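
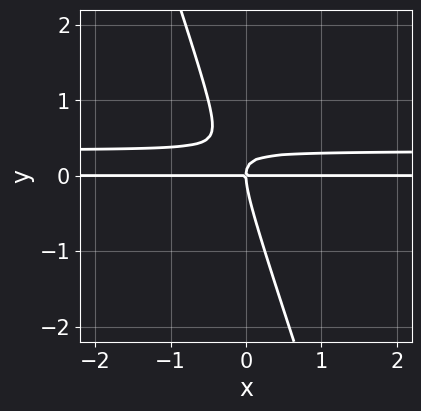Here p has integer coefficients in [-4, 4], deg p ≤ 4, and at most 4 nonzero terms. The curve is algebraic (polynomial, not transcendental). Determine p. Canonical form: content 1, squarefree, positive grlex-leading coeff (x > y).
(a) The degree is 3 — the shape is more complex than any degree-2 curve.
(b) Reading off the gridlines: it meets the y-axis at y = 0 (among the integer gridlines); every point of the x-axis in the box is on the curve.
(c) Putting this together gives p.

3*x*y^2 + y^3 - x*y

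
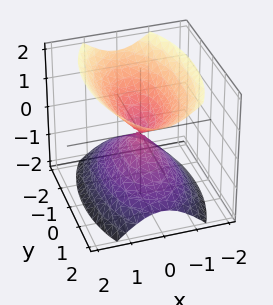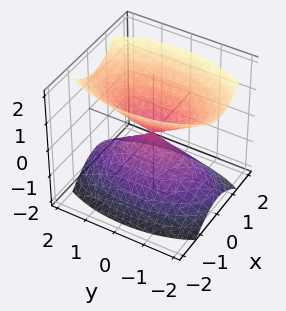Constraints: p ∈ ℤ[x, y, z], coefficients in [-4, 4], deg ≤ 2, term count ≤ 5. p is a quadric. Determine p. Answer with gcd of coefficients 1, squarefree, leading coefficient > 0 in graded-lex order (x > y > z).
3*x^2 + y^2 - 2*z^2

I count 2 distinct pieces. Treating them together as one polynomial.
The degree is 2 — a double cone through the origin; a quadric.
Symmetries: it's symmetric under z → −z, forcing even powers of z; mirror symmetry y ↦ −y ⇒ only even powers of y; it's symmetric under x → −x, forcing even powers of x.
Reading off the gridlines: one x-axis crossing is at x = 0; it meets the z-axis at z = 0 (among the integer gridlines); it meets the y-axis at y = 0 (among the integer gridlines).
Putting this together gives p.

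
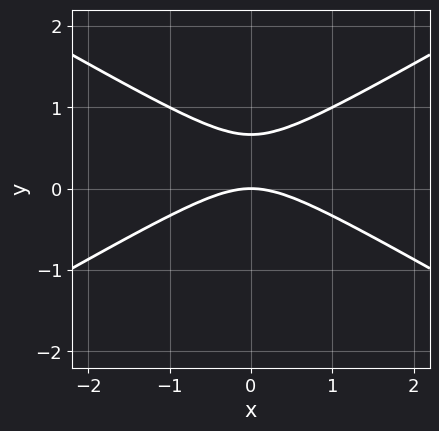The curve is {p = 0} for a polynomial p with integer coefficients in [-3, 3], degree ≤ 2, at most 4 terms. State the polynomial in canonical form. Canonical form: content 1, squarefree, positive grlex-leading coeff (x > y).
x^2 - 3*y^2 + 2*y

(a) The degree is 2 — no degree-1 curve has this shape.
(b) Symmetries: mirror symmetry x ↦ −x ⇒ only even powers of x.
(c) Checking where it meets the axes: it meets the x-axis at x = 0 (among the integer gridlines); one y-axis crossing is at y = 0.
(d) Matching integer coefficients to the picture gives p.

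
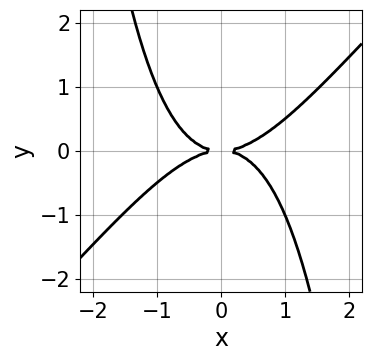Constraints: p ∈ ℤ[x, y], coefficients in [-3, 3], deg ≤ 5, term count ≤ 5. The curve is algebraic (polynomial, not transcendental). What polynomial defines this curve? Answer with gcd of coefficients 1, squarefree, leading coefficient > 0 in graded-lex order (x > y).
x^4 - x^3*y - 2*y^2

1. deg p = 4. The shape is more complex than any degree-3 curve.
2. From the axis intercepts and sections: it crosses the y-axis at the gridline y = 0; it meets the x-axis at x = 0 (among the integer gridlines).
3. The integer polynomial consistent with all of this is the stated p.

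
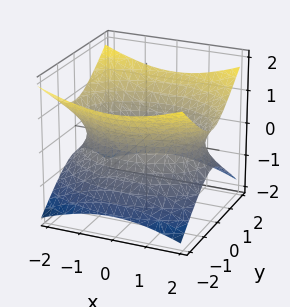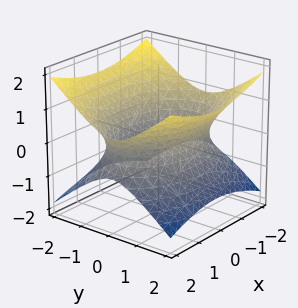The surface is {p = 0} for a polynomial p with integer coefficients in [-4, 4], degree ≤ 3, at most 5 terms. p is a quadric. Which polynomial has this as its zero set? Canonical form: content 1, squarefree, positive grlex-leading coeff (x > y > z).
x^2 + 2*y^2 - 3*z^2 - 3

1. The degree is 2 — an hourglass — one-sheet hyperboloid; a quadric.
2. Symmetries: the y ↦ −y reflection is a symmetry, so y appears only in even powers; the x ↦ −x reflection is a symmetry, so x appears only in even powers; the z ↦ −z reflection is a symmetry, so z appears only in even powers.
3. Against the integer gridlines: it misses every integer gridline on the z-axis.
4. Assembling these constraints gives the stated polynomial.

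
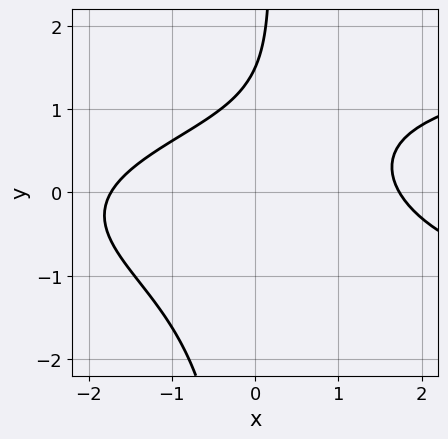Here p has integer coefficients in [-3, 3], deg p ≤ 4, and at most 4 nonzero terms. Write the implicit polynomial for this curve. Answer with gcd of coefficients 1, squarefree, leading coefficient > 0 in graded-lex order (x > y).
deg p = 3. A generic line meets the curve in up to 3 points.
Putting this together gives p.

2*x*y^2 - x^2 - 2*y + 3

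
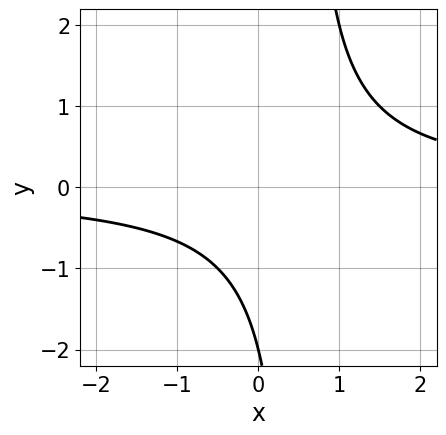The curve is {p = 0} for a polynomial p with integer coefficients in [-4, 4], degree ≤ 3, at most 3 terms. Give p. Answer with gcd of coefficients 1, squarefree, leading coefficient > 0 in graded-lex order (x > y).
(a) Degree: a generic line meets the curve in up to 2 points, so deg p = 2.
(b) Checking where it meets the axes: it crosses the y-axis at the gridline y = -2; the curve avoids every integer x-axis point in the box.
(c) These observations pin down the coefficients.

2*x*y - y - 2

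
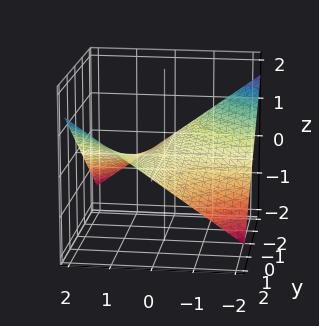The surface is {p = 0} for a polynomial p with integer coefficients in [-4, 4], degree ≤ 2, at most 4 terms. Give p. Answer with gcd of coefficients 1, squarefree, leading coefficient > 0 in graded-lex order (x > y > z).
1. The degree is 2 — a hyperbolic paraboloid; a quadric.
2. Reading off the gridlines: the visible y-axis segment lies entirely on the surface; it meets the z-axis at z = 0 (among the integer gridlines); the visible x-axis segment lies entirely on the surface.
3. Fitting integer coefficients to these (and the overall shape) gives p.

x*y - 3*z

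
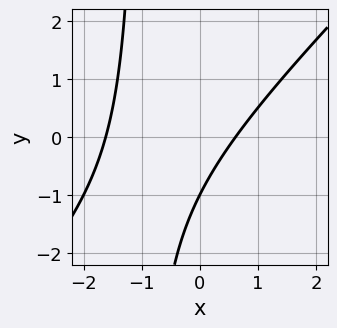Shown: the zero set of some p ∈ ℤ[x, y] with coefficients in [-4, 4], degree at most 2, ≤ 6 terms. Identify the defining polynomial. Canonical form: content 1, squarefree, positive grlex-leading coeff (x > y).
x^2 - x*y + x - y - 1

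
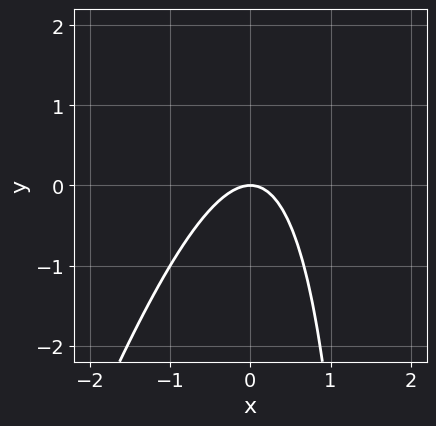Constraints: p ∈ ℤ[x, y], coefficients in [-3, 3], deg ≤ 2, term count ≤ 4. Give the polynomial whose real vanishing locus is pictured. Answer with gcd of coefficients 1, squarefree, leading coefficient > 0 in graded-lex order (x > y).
First, deg p = 2. No degree-1 curve has this shape.
Then, observable constraints: one x-axis crossing is at x = 0; it meets the y-axis at y = 0 (among the integer gridlines).
Finally, the integer polynomial consistent with all of this is the stated p.

3*x^2 - x*y + 2*y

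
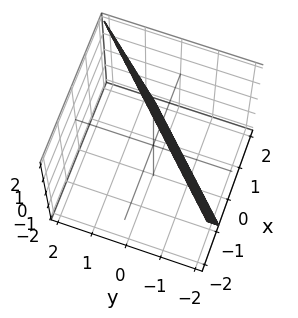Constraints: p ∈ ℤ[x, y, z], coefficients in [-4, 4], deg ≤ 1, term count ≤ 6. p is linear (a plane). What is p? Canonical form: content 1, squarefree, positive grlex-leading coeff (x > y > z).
deg p = 1. Every cross-section is a straight line — this is a plane.
Against the integer gridlines: it crosses the z-axis at the gridline z = 2.
Matching integer coefficients to the picture gives p.

3*x - 3*y + z - 2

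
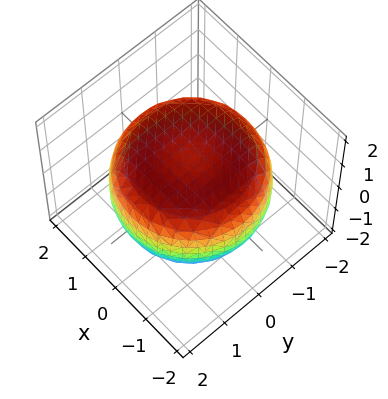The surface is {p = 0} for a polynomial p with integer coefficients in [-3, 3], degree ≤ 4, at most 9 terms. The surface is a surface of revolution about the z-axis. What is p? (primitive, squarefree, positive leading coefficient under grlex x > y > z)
x^4 + 2*x^2*y^2 + y^4 - 2*x^2 - 2*y^2 + 3*z^2 - 3

deg p = 4. No degree-3 surface has this shape.
Symmetries: every cross-section ⟂ z is a circle, so x, y appear only via x² + y².
Observable constraints: a circular section at z = 0 has radius between 1 and 2; among the integer gridlines, it crosses the z-axis at z ∈ {-1, 1}.
Putting this together gives p.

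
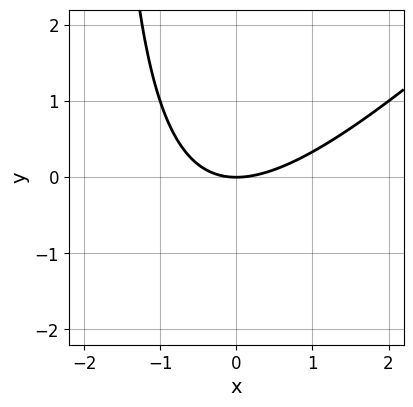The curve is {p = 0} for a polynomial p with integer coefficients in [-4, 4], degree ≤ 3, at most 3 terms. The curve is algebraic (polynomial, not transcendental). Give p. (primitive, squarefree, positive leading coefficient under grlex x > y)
x^2 - x*y - 2*y

(a) deg p = 2.
(b) Reading off the gridlines: one x-axis crossing is at x = 0; it crosses the y-axis at the gridline y = 0.
(c) Putting this together gives p.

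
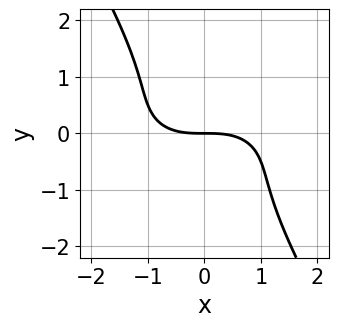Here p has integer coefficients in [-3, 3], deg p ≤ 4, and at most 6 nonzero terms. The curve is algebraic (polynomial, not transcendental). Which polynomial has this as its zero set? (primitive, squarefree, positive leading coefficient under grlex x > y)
x^3 + 3*x*y^2 + 2*y^3 + 3*y

(a) The degree is 3 — the shape is more complex than any degree-2 curve.
(b) Reading off the gridlines: one x-axis crossing is at x = 0; it crosses the y-axis at the gridline y = 0.
(c) These observations pin down the coefficients.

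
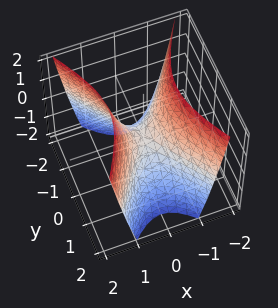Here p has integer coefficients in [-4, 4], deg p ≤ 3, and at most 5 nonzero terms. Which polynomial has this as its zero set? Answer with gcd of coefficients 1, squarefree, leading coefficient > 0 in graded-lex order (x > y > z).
2*x^2 - y^2 - z

The degree is 2 — a hyperbolic paraboloid; a quadric.
Symmetries: the x ↦ −x reflection is a symmetry, so x appears only in even powers; it's symmetric under y → −y, forcing even powers of y.
Reading off the gridlines: it meets the z-axis at z = 0 (among the integer gridlines); one x-axis crossing is at x = 0; it crosses the y-axis at the gridline y = 0.
Fitting integer coefficients to these (and the overall shape) gives p.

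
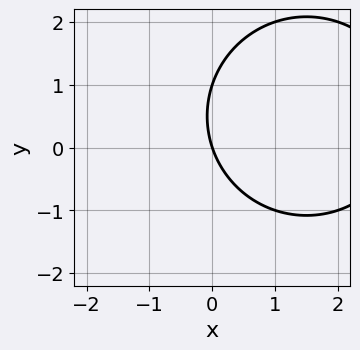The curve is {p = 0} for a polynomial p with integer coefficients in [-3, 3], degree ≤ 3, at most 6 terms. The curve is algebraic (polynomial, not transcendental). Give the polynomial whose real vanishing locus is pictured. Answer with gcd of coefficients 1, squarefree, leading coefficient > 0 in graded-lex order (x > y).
First, the degree is 2 — a generic line meets the curve in up to 2 points.
Next, against the integer gridlines: it crosses the x-axis at the gridline x = 0; the y-axis gridline crossings are at y ∈ {0, 1}.
Finally, together with the visible shape, these determine p as stated.

x^2 + y^2 - 3*x - y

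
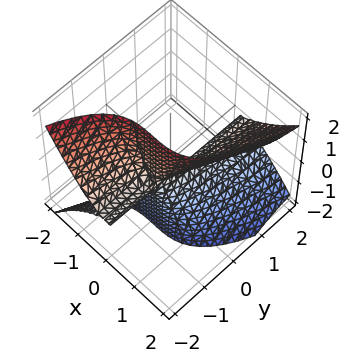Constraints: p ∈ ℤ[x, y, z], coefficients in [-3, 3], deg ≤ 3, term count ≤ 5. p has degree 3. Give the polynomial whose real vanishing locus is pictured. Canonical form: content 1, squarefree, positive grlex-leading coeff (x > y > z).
deg p = 3. No degree-2 surface has this shape.
Against the integer gridlines: every point of the y-axis in the box is on the surface.
These observations pin down the coefficients.

3*x^3 - 3*y*z^2 - x^2 - 2*z^2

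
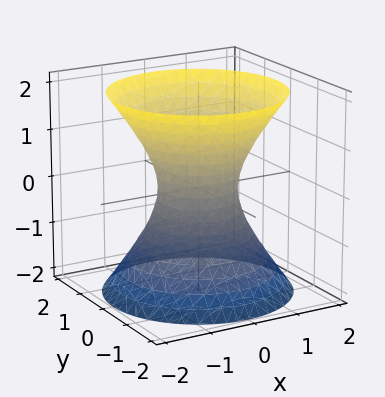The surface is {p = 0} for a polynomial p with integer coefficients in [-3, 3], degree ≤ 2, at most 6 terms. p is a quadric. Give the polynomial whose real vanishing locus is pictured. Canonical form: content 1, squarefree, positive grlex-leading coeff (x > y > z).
3*x^2 + 3*y^2 - 2*z^2 - 2

First, the degree is 2 — an hourglass — one-sheet hyperboloid; a quadric.
Next, symmetries: it's symmetric under z → −z, forcing even powers of z; every cross-section ⟂ z is a circle, so x, y appear only via x² + y².
Then, checking where it meets the axes: a circular section at z = -1 has radius between 1 and 2; no z-intercept at any integer in the box.
Finally, fitting integer coefficients to these (and the overall shape) gives p.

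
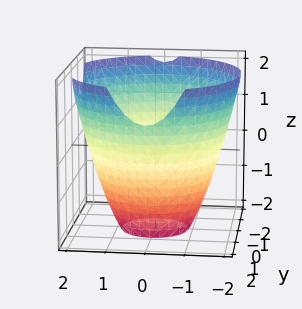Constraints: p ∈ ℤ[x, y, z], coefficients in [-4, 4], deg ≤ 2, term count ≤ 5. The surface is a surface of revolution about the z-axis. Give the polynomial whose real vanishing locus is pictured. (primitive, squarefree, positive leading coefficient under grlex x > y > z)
x^2 + y^2 - z - 3

First, the degree is 2 — the shape is more complex than any degree-1 surface.
Then, symmetry: every cross-section ⟂ z is a circle, so x, y appear only via x² + y².
Then, checking where it meets the axes: no z-intercept at any integer in the box; a circular section at z = -1 has radius between 1 and 2.
Finally, fitting integer coefficients to these (and the overall shape) gives p.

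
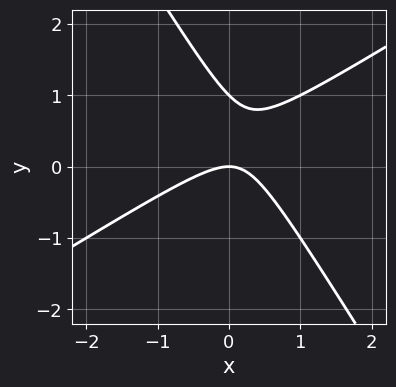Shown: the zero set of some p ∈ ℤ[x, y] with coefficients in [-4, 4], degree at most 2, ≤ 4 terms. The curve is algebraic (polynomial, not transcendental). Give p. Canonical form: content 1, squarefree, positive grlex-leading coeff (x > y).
(a) deg p = 2.
(b) Reading off the gridlines: it meets the x-axis at x = 0 (among the integer gridlines); the y-axis gridline crossings are at y ∈ {0, 1}.
(c) Matching integer coefficients to the picture gives p.

x^2 - x*y - y^2 + y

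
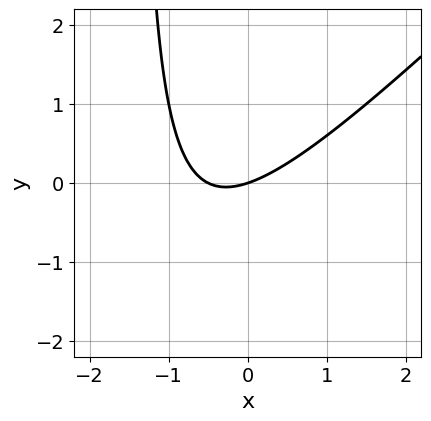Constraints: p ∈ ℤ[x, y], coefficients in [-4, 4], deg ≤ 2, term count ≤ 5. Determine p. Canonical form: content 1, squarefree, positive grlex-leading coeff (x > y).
(a) The degree is 2 — a generic line meets the curve in up to 2 points.
(b) Against the integer gridlines: it meets the x-axis at x = 0 (among the integer gridlines); it meets the y-axis at y = 0 (among the integer gridlines).
(c) The integer polynomial consistent with all of this is the stated p.

2*x^2 - 2*x*y + x - 3*y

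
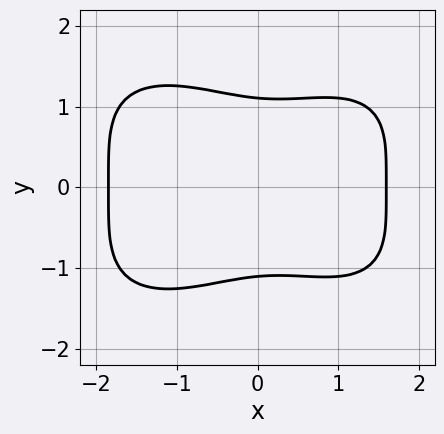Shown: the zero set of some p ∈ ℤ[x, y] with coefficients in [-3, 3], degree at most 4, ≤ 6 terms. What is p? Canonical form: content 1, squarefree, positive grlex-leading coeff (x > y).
x^4 + 2*y^4 - 2*x^2 + x - 3

1. deg p = 4. The shape is more complex than any degree-3 curve.
2. Symmetries: mirror symmetry y ↦ −y ⇒ only even powers of y.
3. Assembling these constraints gives the stated polynomial.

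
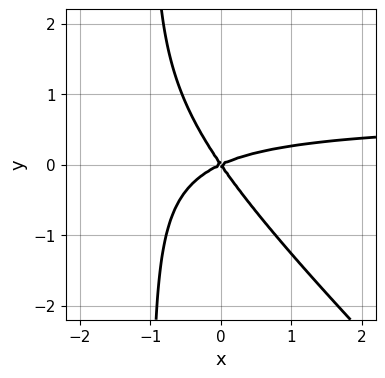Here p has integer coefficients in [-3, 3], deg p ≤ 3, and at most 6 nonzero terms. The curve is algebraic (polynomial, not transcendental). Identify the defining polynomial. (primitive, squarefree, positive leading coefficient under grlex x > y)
3*x^2*y + 3*x*y^2 - 2*x^2 + 3*x*y + 3*y^2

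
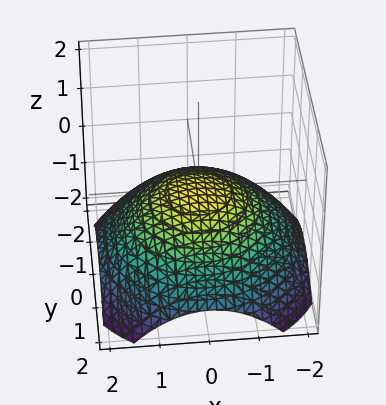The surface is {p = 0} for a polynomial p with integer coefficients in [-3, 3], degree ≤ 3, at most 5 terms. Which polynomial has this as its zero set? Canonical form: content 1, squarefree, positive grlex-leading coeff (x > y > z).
First, deg p = 2. A paraboloid; a quadric.
Next, by symmetry, the surface is invariant under rotation about z: p = q(x² + y², z).
Next, observable constraints: a circular section at z = -1 has radius between 1 and 2; it crosses the y-axis at the gridline y = 0; one z-axis crossing is at z = 0; one x-axis crossing is at x = 0.
Finally, fitting integer coefficients to these (and the overall shape) gives p.

x^2 + y^2 + 3*z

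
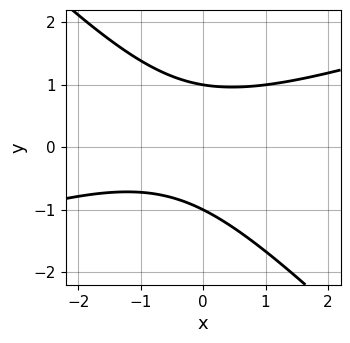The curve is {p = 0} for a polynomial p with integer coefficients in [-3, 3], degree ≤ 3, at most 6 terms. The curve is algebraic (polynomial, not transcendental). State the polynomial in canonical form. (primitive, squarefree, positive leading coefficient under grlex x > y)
x^2 - 2*x*y - 3*y^2 + x + 3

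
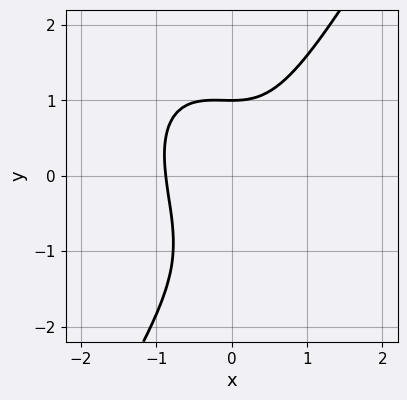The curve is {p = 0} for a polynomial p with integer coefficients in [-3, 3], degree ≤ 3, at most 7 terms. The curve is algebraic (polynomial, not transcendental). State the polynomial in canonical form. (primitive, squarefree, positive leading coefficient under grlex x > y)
1. deg p = 3. A generic line meets the curve in up to 3 points.
2. From the visible intercepts: it meets the y-axis at y = 1 (among the integer gridlines).
3. Solving for integer coefficients yields p as stated.

3*x^3 + x^2*y - y^3 - y^2 + 2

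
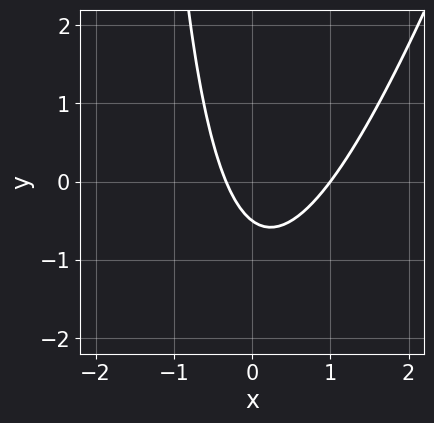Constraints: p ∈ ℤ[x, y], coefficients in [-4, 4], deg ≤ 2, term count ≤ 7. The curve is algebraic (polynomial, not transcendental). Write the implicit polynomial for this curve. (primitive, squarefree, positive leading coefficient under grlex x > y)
1. Degree: a generic line meets the curve in up to 2 points, so deg p = 2.
2. Reading off the gridlines: one x-axis crossing is at x = 1.
3. Fitting integer coefficients to these (and the overall shape) gives p.

3*x^2 - x*y - 2*x - 2*y - 1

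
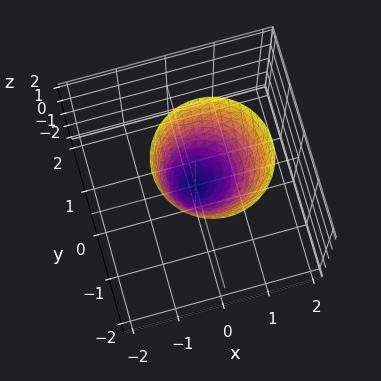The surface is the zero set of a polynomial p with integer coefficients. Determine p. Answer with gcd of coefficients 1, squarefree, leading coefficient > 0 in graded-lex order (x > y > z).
3*x^2 - x*z + 3*y^2 - 2*z

(a) deg p = 2. No degree-1 surface has this shape.
(b) Observable constraints: it meets the z-axis at z = 0 (among the integer gridlines); it crosses the x-axis at the gridline x = 0; one y-axis crossing is at y = 0.
(c) The integer polynomial consistent with all of this is the stated p.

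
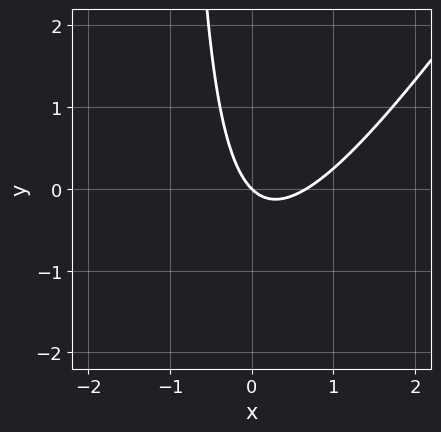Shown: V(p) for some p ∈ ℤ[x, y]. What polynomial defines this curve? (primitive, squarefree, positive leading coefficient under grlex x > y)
First, the degree is 2 — no degree-1 curve has this shape.
Then, observable constraints: it meets the x-axis at x = 0 (among the integer gridlines); it crosses the y-axis at the gridline y = 0.
Finally, together with the visible shape, these determine p as stated.

3*x^2 - 2*x*y - 2*x - 2*y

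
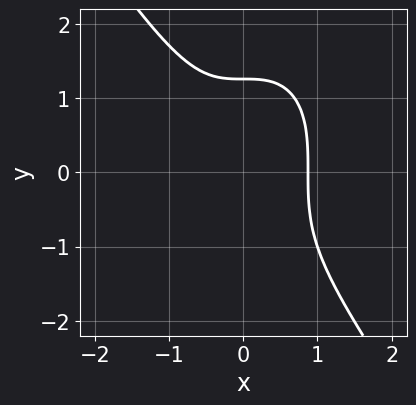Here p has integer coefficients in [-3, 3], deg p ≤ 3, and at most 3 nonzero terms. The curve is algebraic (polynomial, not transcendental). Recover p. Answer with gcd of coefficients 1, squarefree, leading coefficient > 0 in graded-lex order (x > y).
3*x^3 + y^3 - 2

1. The degree is 3 — the shape is more complex than any degree-2 curve.
2. Putting this together gives p.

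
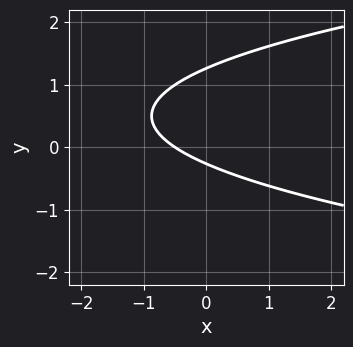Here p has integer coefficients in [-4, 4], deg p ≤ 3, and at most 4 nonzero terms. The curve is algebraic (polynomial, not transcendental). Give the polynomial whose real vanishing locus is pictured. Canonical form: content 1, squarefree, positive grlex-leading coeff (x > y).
3*y^2 - 2*x - 3*y - 1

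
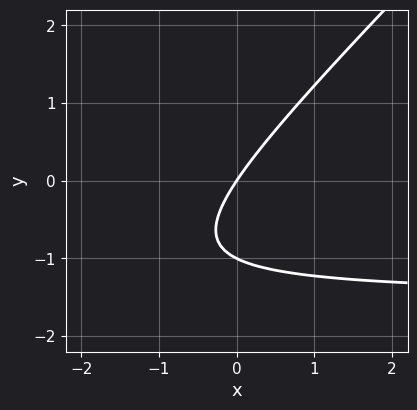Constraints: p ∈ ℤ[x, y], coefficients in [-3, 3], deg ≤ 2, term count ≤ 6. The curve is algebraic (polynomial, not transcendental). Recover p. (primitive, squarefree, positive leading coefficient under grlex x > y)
First, degree: no degree-1 curve has this shape, so deg p = 2.
Next, from the visible intercepts: the y-axis gridline crossings are at y ∈ {-1, 0}; it crosses the x-axis at the gridline x = 0.
Finally, matching integer coefficients to the picture gives p.

2*x*y - 2*y^2 + 3*x - 2*y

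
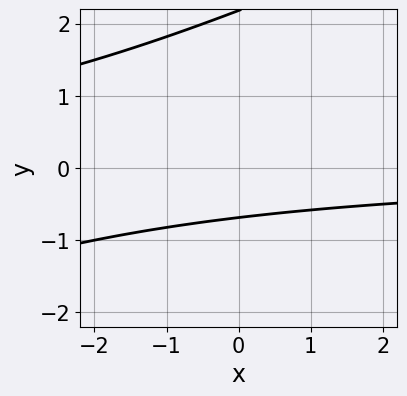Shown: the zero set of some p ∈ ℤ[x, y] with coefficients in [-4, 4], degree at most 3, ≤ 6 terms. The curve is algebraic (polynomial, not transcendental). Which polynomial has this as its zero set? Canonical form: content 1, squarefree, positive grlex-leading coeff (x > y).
x*y - 2*y^2 + 3*y + 3

First, degree: no degree-1 curve has this shape, so deg p = 2.
Next, observable constraints: it misses every integer gridline on the x-axis.
Finally, together with the visible shape, these determine p as stated.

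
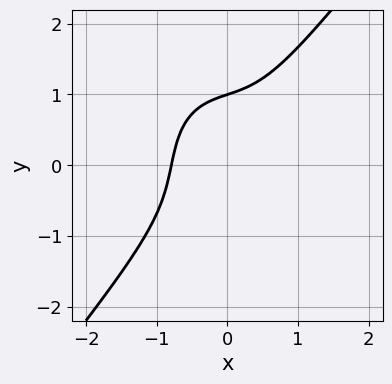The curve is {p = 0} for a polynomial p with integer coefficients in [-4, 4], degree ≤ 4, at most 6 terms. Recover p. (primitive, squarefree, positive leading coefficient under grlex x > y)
1. Degree: the shape is more complex than any degree-2 curve, so deg p = 3.
2. From the axis intercepts and sections: it crosses the y-axis at the gridline y = 1.
3. Matching integer coefficients to the picture gives p.

2*x^3 - y^3 + x*y + 1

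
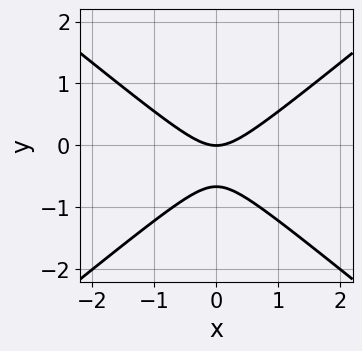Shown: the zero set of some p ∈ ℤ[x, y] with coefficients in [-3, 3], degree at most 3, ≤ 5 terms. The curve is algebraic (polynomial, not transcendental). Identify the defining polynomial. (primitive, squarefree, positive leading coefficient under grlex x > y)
deg p = 2.
Symmetries: it's symmetric under x → −x, forcing even powers of x.
Checking where it meets the axes: one x-axis crossing is at x = 0; it meets the y-axis at y = 0 (among the integer gridlines).
Together with the visible shape, these determine p as stated.

2*x^2 - 3*y^2 - 2*y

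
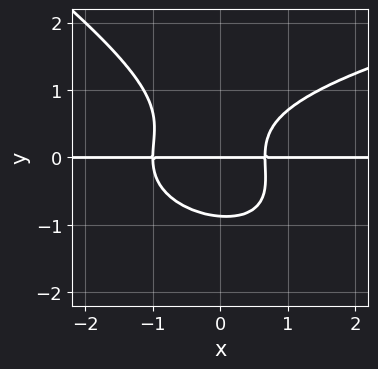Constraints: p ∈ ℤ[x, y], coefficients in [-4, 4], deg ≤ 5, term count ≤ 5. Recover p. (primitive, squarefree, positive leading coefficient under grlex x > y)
2*x*y^3 + 3*y^4 - 3*x^2*y - x*y + 2*y

(a) Degree: the shape is more complex than any degree-3 curve, so deg p = 4.
(b) From the axis intercepts and sections: every point of the x-axis in the box is on the curve; it meets the y-axis at y = 0 (among the integer gridlines).
(c) Together with the visible shape, these determine p as stated.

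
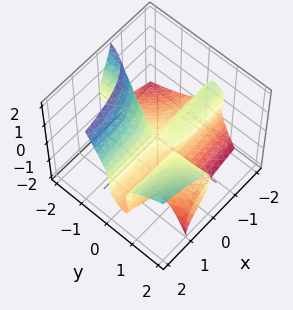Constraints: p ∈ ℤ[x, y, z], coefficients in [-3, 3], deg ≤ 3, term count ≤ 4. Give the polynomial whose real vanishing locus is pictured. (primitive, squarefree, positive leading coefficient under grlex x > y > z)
First, degree: the shape is more complex than any degree-2 surface, so deg p = 3.
Then, observable constraints: every point of the x-axis in the box is on the surface; one z-axis crossing is at z = 0; the visible y-axis segment lies entirely on the surface.
Finally, the integer polynomial consistent with all of this is the stated p.

3*x*y^2 - 3*y*z^2 - 2*z^3 - 2*x*y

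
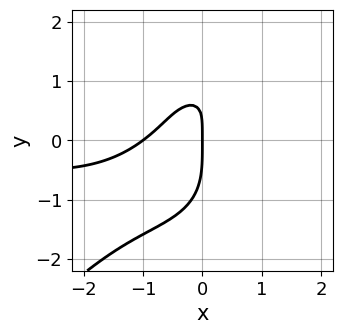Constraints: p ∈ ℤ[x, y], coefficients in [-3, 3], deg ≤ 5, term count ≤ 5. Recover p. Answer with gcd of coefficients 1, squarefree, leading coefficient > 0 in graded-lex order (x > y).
x^3*y - y^4 - 3*x^2 + 3*x*y - 3*x

1. Degree: a generic line meets the curve in up to 4 points, so deg p = 4.
2. From the axis intercepts and sections: it meets the y-axis at y = 0 (among the integer gridlines); among the integer gridlines, it crosses the x-axis at x ∈ {-1, 0}.
3. Fitting integer coefficients to these (and the overall shape) gives p.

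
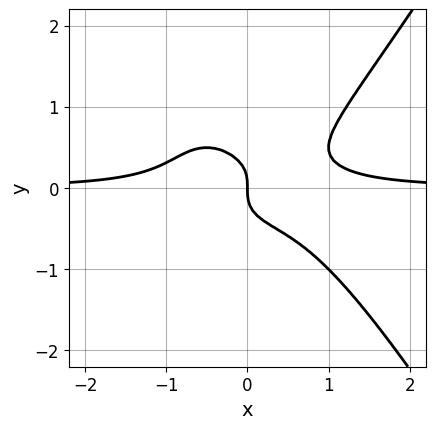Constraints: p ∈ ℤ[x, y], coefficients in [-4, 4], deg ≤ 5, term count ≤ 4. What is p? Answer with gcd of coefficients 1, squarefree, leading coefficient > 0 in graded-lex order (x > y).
3*x^3*y - x*y^3 - 3*y^3 - x

(a) Degree: a generic line meets the curve in up to 4 points, so deg p = 4.
(b) From the visible intercepts: it meets the y-axis at y = 0 (among the integer gridlines); one x-axis crossing is at x = 0.
(c) Matching integer coefficients to the picture gives p.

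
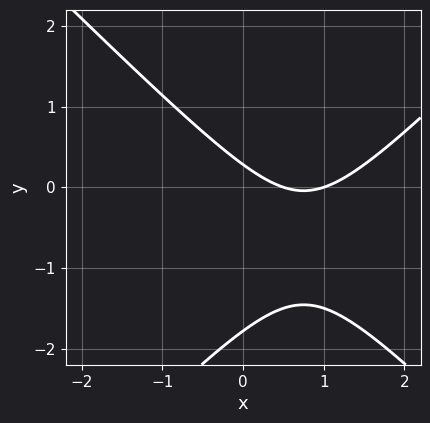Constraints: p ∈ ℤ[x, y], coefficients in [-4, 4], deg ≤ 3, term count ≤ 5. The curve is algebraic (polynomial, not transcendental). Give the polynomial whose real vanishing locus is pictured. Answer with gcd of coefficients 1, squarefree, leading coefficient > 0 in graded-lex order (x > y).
1. The degree is 2 — a generic line meets the curve in up to 2 points.
2. From the axis intercepts and sections: it meets the x-axis at x = 1 (among the integer gridlines).
3. Fitting integer coefficients to these (and the overall shape) gives p.

2*x^2 - 2*y^2 - 3*x - 3*y + 1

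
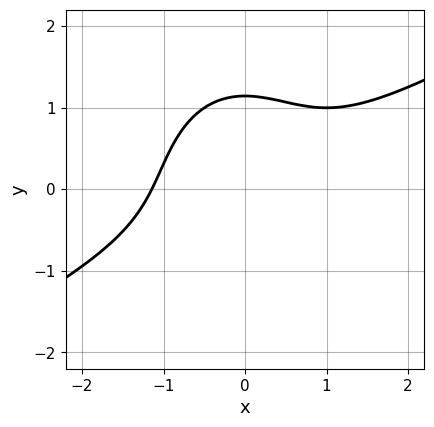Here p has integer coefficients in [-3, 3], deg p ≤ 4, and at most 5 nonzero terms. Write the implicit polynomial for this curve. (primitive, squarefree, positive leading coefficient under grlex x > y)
The degree is 3 — no degree-2 curve has this shape.
Matching integer coefficients to the picture gives p.

2*x^3 - 3*x^2*y - 2*y^3 + 3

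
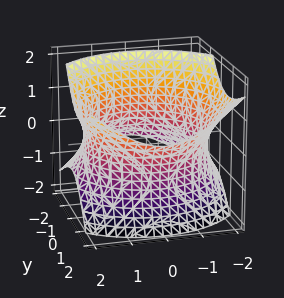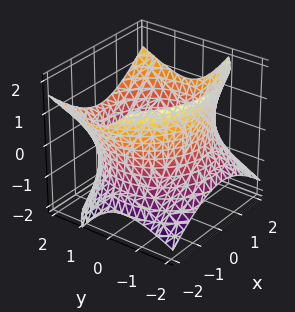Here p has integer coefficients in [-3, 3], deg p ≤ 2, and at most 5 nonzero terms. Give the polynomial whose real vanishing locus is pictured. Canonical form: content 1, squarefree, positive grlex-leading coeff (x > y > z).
The degree is 2 — no degree-1 surface has this shape.
From the axis intercepts and sections: the surface avoids every integer z-axis point in the box.
Together with the visible shape, these determine p as stated.

x^2 + y^2 - y*z - z^2 - 3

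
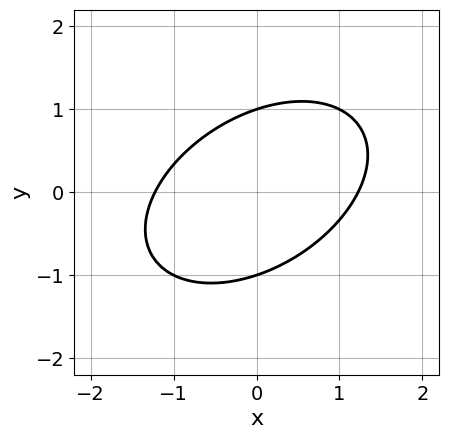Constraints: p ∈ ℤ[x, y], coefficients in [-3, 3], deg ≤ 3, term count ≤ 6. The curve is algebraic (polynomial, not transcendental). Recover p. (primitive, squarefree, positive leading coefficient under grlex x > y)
1. deg p = 2. No degree-1 curve has this shape.
2. Checking where it meets the axes: the y-axis gridline crossings are at y ∈ {-1, 1}.
3. Assembling these constraints gives the stated polynomial.

2*x^2 - 2*x*y + 3*y^2 - 3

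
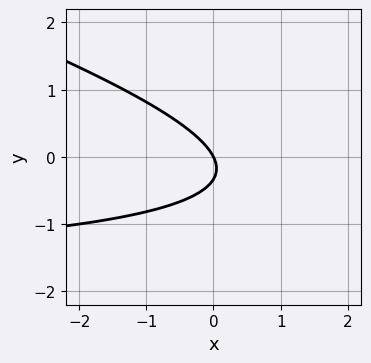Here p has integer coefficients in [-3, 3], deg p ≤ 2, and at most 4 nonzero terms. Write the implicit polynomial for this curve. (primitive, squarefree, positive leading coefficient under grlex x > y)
x*y + 3*y^2 + 2*x + y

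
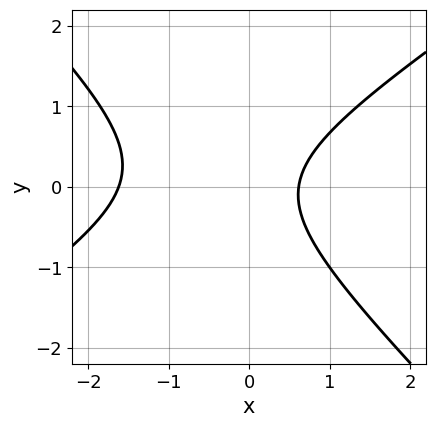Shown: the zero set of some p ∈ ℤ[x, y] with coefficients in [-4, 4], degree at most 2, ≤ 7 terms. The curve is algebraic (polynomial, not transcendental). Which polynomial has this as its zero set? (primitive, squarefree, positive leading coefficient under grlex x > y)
2*x^2 - x*y - 3*y^2 + 2*x - 2

(a) deg p = 2. The shape is more complex than any degree-1 curve.
(b) From the axis intercepts and sections: it misses every integer gridline on the y-axis.
(c) Together with the visible shape, these determine p as stated.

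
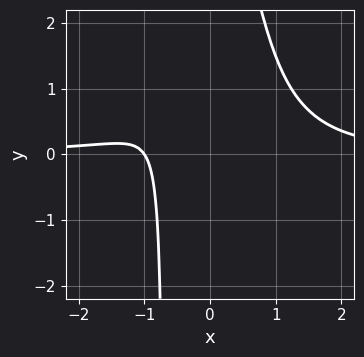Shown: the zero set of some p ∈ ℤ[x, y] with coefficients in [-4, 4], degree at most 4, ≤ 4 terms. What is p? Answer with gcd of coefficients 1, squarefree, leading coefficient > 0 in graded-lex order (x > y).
3*x^3*y - 3*x + y - 3

1. The degree is 4 — a generic line meets the curve in up to 4 points.
2. Observable constraints: one x-axis crossing is at x = -1; the curve avoids every integer y-axis point in the box.
3. Solving for integer coefficients yields p as stated.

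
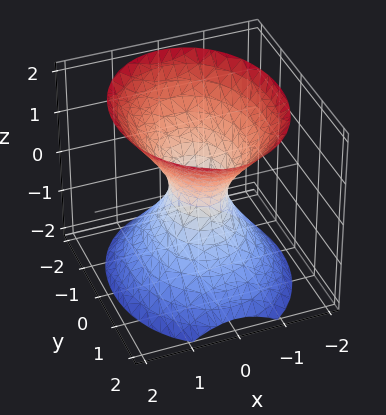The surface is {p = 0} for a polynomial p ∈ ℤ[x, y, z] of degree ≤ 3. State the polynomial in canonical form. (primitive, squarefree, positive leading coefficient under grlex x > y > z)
(a) deg p = 2. An hourglass — one-sheet hyperboloid; a quadric.
(b) Symmetries: mirror symmetry z ↦ −z ⇒ only even powers of z; it's symmetric under y → −y, forcing even powers of y; it's symmetric under x → −x, forcing even powers of x.
(c) From the axis intercepts and sections: no z-intercept at any integer in the box.
(d) Solving for integer coefficients yields p as stated.

3*x^2 + 2*y^2 - 2*z^2 - 1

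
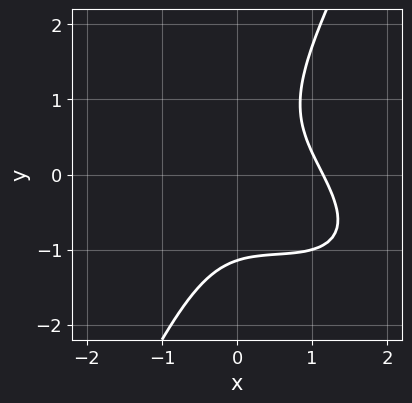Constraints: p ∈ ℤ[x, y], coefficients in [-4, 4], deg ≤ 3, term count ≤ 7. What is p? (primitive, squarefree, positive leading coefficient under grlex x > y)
(a) The degree is 3 — the shape is more complex than any degree-2 curve.
(b) Solving for integer coefficients yields p as stated.

2*x^3 + 3*x^2*y + 2*x*y^2 - 2*y^3 - 3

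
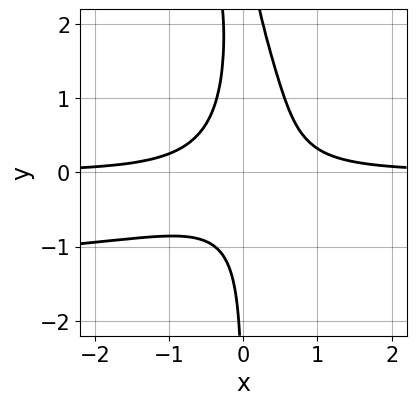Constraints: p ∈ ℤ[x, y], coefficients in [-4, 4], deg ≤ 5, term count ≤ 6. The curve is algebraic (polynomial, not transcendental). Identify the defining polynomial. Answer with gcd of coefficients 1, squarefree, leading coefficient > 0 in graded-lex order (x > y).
1. Degree: a generic line meets the curve in up to 4 points, so deg p = 4.
2. From the visible intercepts: the curve avoids every integer y-axis point in the box; no x-intercept at any integer in the box.
3. Putting this together gives p.

2*x^2*y^2 + x*y^3 + 3*x^2*y - 2*x*y^2 - 1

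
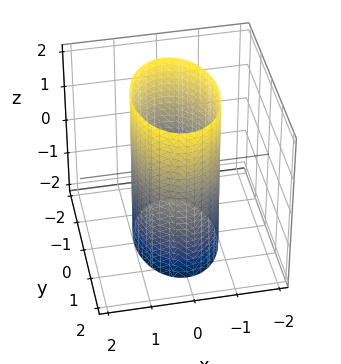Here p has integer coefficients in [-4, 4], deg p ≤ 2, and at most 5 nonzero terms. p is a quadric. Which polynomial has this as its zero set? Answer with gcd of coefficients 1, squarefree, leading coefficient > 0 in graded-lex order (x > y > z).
2*x^2 + y^2 - 2

1. deg p = 2.
2. Symmetries: mirror symmetry z ↦ −z ⇒ only even powers of z; it's symmetric under x → −x, forcing even powers of x; the y ↦ −y reflection is a symmetry, so y appears only in even powers.
3. From the visible intercepts: the surface avoids every integer z-axis point in the box; among the integer gridlines, it crosses the x-axis at x ∈ {-1, 1}.
4. Assembling these constraints gives the stated polynomial.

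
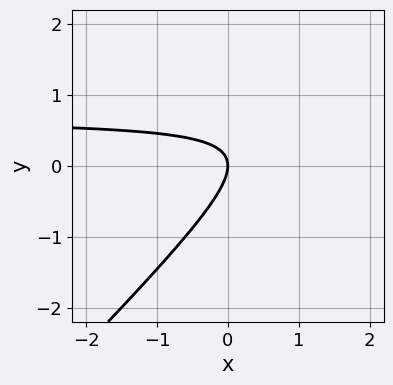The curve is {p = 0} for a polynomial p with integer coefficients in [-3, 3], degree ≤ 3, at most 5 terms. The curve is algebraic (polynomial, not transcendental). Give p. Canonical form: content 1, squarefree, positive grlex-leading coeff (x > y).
3*x*y - 3*y^2 - 2*x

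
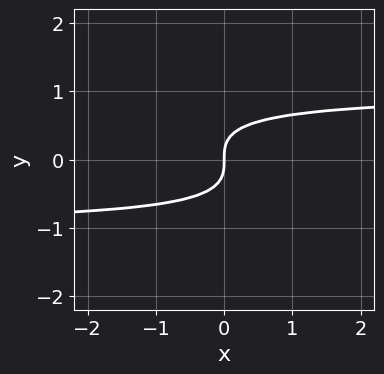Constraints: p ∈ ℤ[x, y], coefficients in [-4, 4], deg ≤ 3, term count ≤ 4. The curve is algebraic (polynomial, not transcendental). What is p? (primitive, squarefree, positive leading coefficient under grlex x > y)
deg p = 3. No degree-2 curve has this shape.
From the axis intercepts and sections: it crosses the x-axis at the gridline x = 0; one y-axis crossing is at y = 0.
Fitting integer coefficients to these (and the overall shape) gives p.

x*y^2 + 2*y^3 - x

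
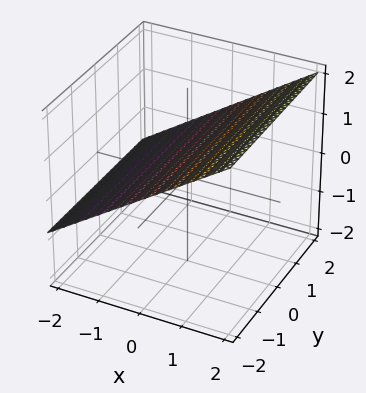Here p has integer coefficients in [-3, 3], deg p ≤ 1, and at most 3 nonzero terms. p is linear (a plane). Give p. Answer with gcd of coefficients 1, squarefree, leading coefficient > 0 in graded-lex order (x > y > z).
2*x - 3*z + 2

deg p = 1.
From the axis intercepts and sections: the surface avoids every integer y-axis point in the box; it meets the x-axis at x = -1 (among the integer gridlines).
Together with the visible shape, these determine p as stated.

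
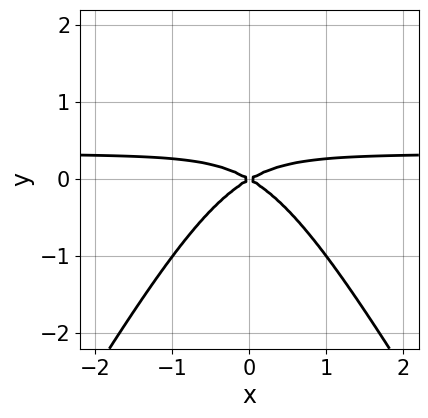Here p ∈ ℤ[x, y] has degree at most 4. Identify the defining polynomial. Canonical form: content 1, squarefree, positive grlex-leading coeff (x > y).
3*x^2*y - y^3 - x^2 + 3*y^2

The degree is 3 — no degree-2 curve has this shape.
Symmetries: the x ↦ −x reflection is a symmetry, so x appears only in even powers.
Checking where it meets the axes: it meets the y-axis at y = 0 (among the integer gridlines); one x-axis crossing is at x = 0.
Solving for integer coefficients yields p as stated.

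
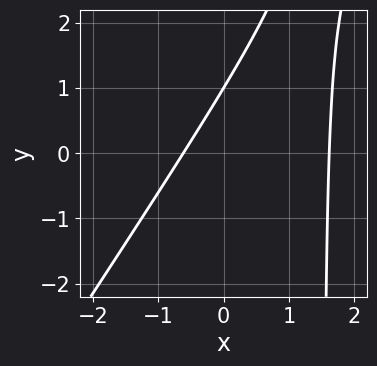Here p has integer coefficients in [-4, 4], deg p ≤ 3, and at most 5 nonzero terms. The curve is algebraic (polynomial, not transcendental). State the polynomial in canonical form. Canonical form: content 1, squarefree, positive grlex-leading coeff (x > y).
1. The degree is 2 — a generic line meets the curve in up to 2 points.
2. Checking where it meets the axes: it crosses the y-axis at the gridline y = 1.
3. Matching integer coefficients to the picture gives p.

3*x^2 - 2*x*y - 3*x + 3*y - 3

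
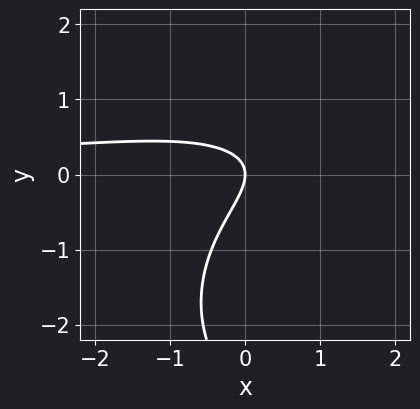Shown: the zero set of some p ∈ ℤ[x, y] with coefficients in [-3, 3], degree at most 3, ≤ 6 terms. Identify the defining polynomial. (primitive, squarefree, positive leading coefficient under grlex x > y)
x^2*y + y^3 - 2*x*y + 3*y^2 + 2*x

(a) The degree is 3 — the shape is more complex than any degree-2 curve.
(b) From the axis intercepts and sections: it crosses the x-axis at the gridline x = 0; one y-axis crossing is at y = 0.
(c) Fitting integer coefficients to these (and the overall shape) gives p.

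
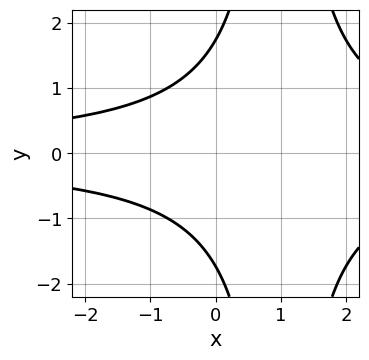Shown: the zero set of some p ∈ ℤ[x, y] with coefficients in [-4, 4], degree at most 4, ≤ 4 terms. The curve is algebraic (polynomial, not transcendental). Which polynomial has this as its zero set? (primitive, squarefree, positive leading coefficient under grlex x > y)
x^2*y^2 - 2*x*y^2 + y^2 - 3

1. deg p = 4.
2. Symmetries: the y ↦ −y reflection is a symmetry, so y appears only in even powers.
3. From the axis intercepts and sections: no x-intercept at any integer in the box.
4. Putting this together gives p.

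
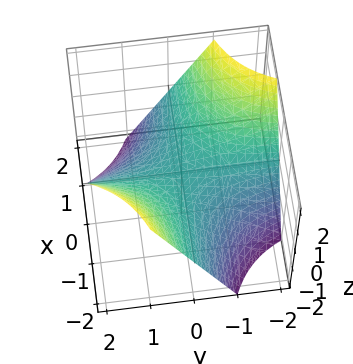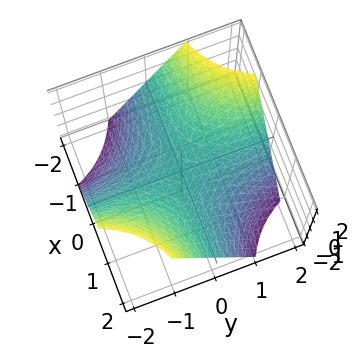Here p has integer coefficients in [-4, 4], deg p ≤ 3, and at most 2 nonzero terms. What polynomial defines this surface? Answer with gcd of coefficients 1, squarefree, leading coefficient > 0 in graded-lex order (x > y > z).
x*y + z

(a) deg p = 2. A hyperbolic paraboloid; a quadric.
(b) Against the integer gridlines: one z-axis crossing is at z = 0; the visible y-axis segment lies entirely on the surface; the visible x-axis segment lies entirely on the surface.
(c) Matching integer coefficients to the picture gives p.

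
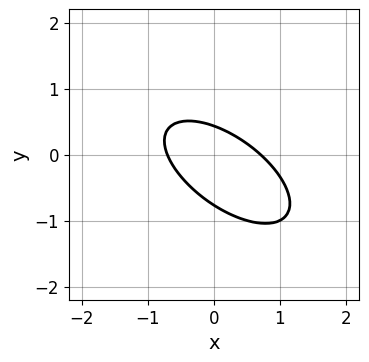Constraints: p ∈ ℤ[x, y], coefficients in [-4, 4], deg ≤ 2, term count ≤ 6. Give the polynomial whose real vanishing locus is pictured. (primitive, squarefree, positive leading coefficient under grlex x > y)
First, deg p = 2.
Finally, putting this together gives p.

2*x^2 + 3*x*y + 3*y^2 + y - 1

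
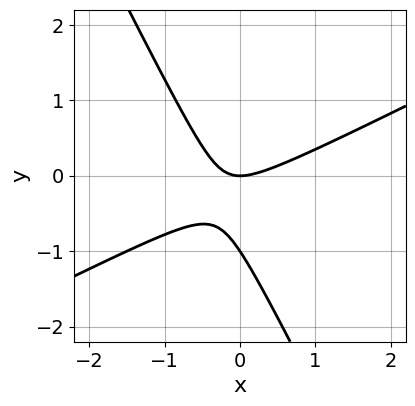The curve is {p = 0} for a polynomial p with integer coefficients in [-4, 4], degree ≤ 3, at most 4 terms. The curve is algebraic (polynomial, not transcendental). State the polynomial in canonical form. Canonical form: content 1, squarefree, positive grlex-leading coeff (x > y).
2*x^2 - 3*x*y - 2*y^2 - 2*y

1. Degree: a generic line meets the curve in up to 2 points, so deg p = 2.
2. Reading off the gridlines: among the integer gridlines, it crosses the y-axis at y ∈ {-1, 0}; one x-axis crossing is at x = 0.
3. Together with the visible shape, these determine p as stated.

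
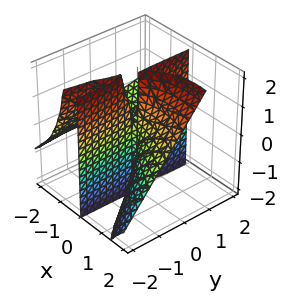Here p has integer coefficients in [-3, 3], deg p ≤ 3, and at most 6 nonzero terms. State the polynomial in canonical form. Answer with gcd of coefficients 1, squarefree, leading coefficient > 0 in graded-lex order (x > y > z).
1. The degree is 3 — no degree-2 surface has this shape.
2. Reading off the gridlines: the visible y-axis segment lies entirely on the surface; every point of the z-axis in the box is on the surface.
3. Fitting integer coefficients to these (and the overall shape) gives p.

x^3 + 2*x^2*y - 3*x^2*z + x^2 + 3*x*y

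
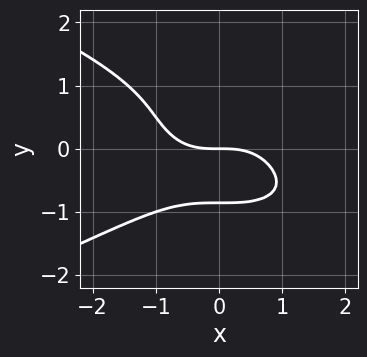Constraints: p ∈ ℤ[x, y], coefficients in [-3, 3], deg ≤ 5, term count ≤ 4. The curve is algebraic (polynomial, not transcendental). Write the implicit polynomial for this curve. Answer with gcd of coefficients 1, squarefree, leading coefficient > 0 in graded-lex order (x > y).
2*y^4 + x^3 - y^3 + 2*y

First, the degree is 4 — a generic line meets the curve in up to 4 points.
Next, checking where it meets the axes: one y-axis crossing is at y = 0; one x-axis crossing is at x = 0.
Finally, these observations pin down the coefficients.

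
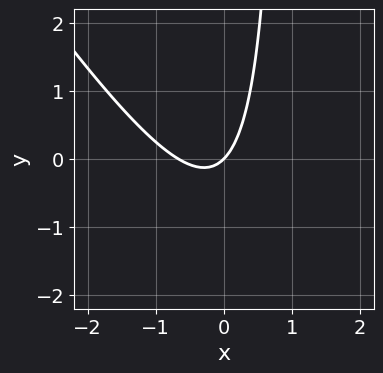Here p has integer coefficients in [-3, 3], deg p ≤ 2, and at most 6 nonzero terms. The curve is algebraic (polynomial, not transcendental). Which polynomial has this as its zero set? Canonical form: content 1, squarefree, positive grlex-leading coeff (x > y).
First, degree: a generic line meets the curve in up to 2 points, so deg p = 2.
Next, against the integer gridlines: it crosses the y-axis at the gridline y = 0; it crosses the x-axis at the gridline x = 0.
Finally, these observations pin down the coefficients.

3*x^2 + 2*x*y + 2*x - 2*y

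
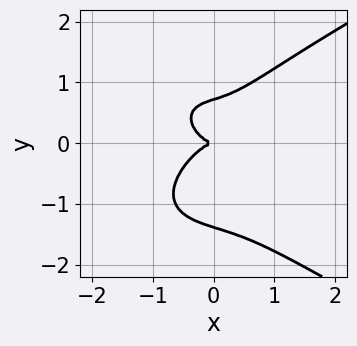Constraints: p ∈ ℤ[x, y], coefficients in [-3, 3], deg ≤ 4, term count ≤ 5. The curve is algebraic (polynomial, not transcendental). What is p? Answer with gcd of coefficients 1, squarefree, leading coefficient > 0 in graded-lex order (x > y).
3*y^4 - 3*x^3 - 2*x*y^2 + 2*y^3 - 3*y^2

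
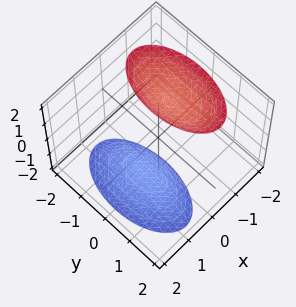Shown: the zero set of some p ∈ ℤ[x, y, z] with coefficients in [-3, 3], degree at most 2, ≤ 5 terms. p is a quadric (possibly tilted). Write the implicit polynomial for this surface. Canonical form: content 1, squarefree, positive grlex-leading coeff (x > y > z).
1. The picture has 2 separate pieces.
2. deg p = 2.
3. From the visible intercepts: it misses every integer gridline on the y-axis; the surface avoids every integer x-axis point in the box.
4. Assembling these constraints gives the stated polynomial.

3*x^2 + 2*x*z + y^2 - z^2 + 3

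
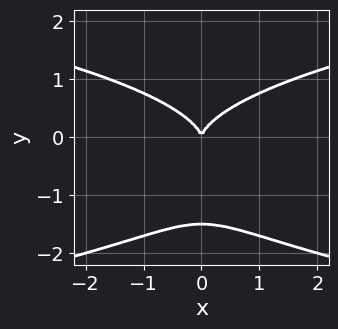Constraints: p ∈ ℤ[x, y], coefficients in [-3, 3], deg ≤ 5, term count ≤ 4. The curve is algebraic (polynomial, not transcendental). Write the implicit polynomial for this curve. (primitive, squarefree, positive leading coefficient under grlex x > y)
Degree: the shape is more complex than any degree-3 curve, so deg p = 4.
Symmetries: the x ↦ −x reflection is a symmetry, so x appears only in even powers.
Checking where it meets the axes: it meets the x-axis at x = 0 (among the integer gridlines); it meets the y-axis at y = 0 (among the integer gridlines).
These observations pin down the coefficients.

2*y^4 + 3*y^3 - 2*x^2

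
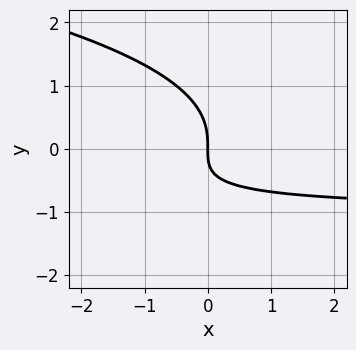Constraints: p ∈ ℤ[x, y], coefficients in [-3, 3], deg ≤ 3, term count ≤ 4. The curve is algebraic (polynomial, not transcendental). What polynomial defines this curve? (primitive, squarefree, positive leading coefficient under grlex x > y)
y^3 + x*y + x

Degree: no degree-2 curve has this shape, so deg p = 3.
From the axis intercepts and sections: it crosses the y-axis at the gridline y = 0; it meets the x-axis at x = 0 (among the integer gridlines).
Matching integer coefficients to the picture gives p.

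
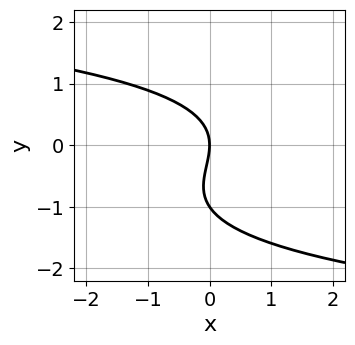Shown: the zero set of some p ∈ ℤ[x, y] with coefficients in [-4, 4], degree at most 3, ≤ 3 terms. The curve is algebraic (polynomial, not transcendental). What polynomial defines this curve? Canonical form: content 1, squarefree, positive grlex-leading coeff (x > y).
2*y^3 + 2*y^2 + 3*x

(a) The degree is 3 — the shape is more complex than any degree-2 curve.
(b) Observable constraints: one x-axis crossing is at x = 0; among the integer gridlines, it crosses the y-axis at y ∈ {-1, 0}.
(c) These observations pin down the coefficients.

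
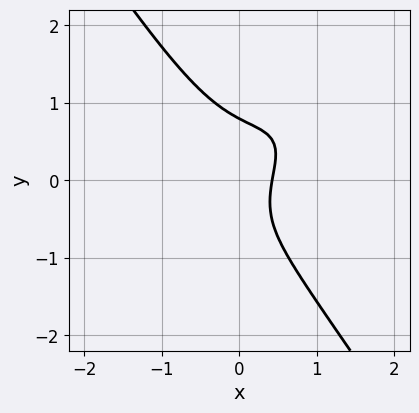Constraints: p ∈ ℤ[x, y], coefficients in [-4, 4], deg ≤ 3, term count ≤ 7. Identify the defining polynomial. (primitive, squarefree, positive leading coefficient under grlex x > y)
2*x^3 - 3*x^2*y + 2*y^3 + 2*x - 1

(a) deg p = 3. No degree-2 curve has this shape.
(b) Solving for integer coefficients yields p as stated.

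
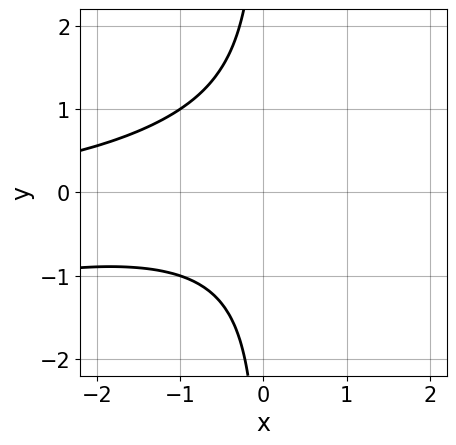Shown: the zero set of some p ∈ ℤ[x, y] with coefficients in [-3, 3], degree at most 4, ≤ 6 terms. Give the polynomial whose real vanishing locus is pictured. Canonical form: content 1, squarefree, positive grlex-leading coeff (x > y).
x^2*y - 3*x*y^2 + x*y - 3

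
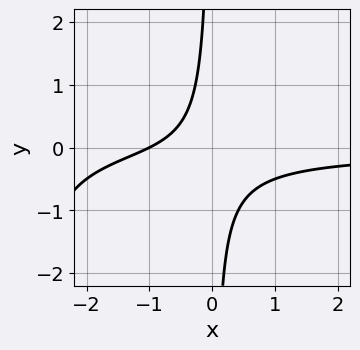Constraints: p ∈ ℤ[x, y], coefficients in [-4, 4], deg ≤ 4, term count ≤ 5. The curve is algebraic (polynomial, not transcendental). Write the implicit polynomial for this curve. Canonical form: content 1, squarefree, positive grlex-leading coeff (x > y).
1. deg p = 3. No degree-2 curve has this shape.
2. Observable constraints: one x-axis crossing is at x = -1; no y-intercept at any integer in the box.
3. Fitting integer coefficients to these (and the overall shape) gives p.

x^2*y + 3*x*y + x + 1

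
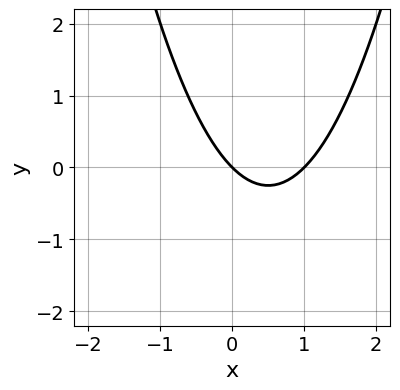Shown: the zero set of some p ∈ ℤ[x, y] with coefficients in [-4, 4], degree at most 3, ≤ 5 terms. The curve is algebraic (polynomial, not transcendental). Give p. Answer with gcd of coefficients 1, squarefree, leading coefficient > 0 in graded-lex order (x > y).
x^2 - x - y

(a) deg p = 2.
(b) Checking where it meets the axes: it meets the y-axis at y = 0 (among the integer gridlines); the x-axis gridline crossings are at x ∈ {0, 1}.
(c) Assembling these constraints gives the stated polynomial.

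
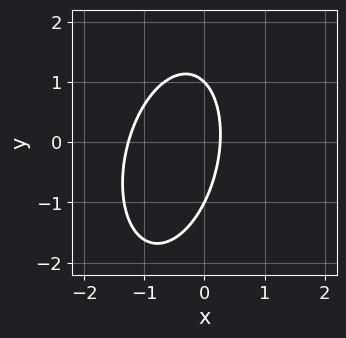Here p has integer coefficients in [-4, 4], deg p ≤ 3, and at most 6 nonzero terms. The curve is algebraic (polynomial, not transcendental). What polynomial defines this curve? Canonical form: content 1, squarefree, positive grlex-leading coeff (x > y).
First, the degree is 2 — no degree-1 curve has this shape.
Then, against the integer gridlines: the y-axis gridline crossings are at y ∈ {-1, 1}.
Finally, the integer polynomial consistent with all of this is the stated p.

3*x^2 - x*y + y^2 + 3*x - 1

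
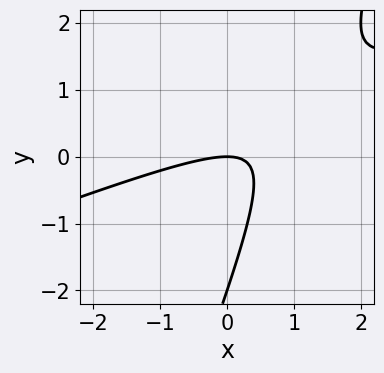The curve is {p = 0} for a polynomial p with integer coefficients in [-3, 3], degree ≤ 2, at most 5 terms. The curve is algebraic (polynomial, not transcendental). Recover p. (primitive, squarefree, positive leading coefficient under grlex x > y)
(a) deg p = 2. A generic line meets the curve in up to 2 points.
(b) From the axis intercepts and sections: the y-axis gridline crossings are at y ∈ {-2, 0}; it crosses the x-axis at the gridline x = 0.
(c) Together with the visible shape, these determine p as stated.

x^2 - 3*x*y + y^2 + 2*y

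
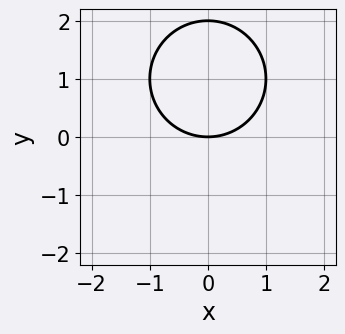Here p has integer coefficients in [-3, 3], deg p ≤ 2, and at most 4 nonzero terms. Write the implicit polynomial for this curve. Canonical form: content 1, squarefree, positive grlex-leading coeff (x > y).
First, deg p = 2. The shape is more complex than any degree-1 curve.
Then, symmetries: the x ↦ −x reflection is a symmetry, so x appears only in even powers.
Next, against the integer gridlines: among the integer gridlines, it crosses the y-axis at y ∈ {0, 2}; it meets the x-axis at x = 0 (among the integer gridlines).
Finally, matching integer coefficients to the picture gives p.

x^2 + y^2 - 2*y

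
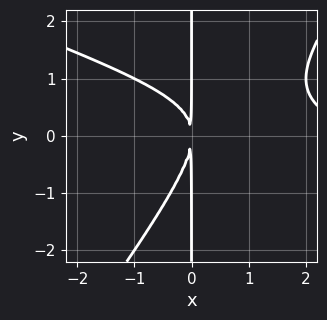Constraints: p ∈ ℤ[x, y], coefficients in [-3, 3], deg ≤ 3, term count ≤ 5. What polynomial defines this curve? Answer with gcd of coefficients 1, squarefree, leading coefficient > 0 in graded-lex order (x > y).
x^3 + 2*x^2*y - 2*x*y^2 - 3*x^2

First, deg p = 3. The shape is more complex than any degree-2 curve.
Next, reading off the gridlines: the visible y-axis segment lies entirely on the curve.
Finally, together with the visible shape, these determine p as stated.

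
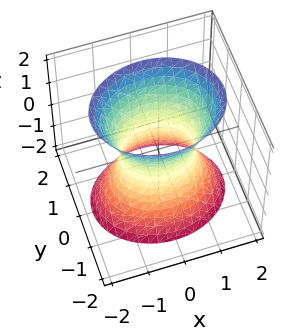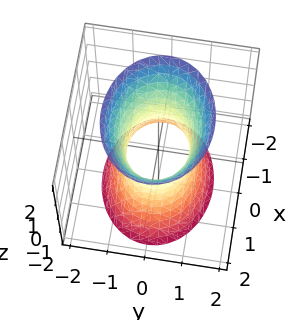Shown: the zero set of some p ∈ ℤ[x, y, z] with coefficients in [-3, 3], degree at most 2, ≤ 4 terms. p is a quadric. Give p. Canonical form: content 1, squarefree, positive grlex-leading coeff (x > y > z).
First, deg p = 2. One connected sheet with a waist; a quadric.
Then, symmetries: the z ↦ −z reflection is a symmetry, so z appears only in even powers; it's symmetric under x → −x, forcing even powers of x; mirror symmetry y ↦ −y ⇒ only even powers of y.
Then, from the visible intercepts: no z-intercept at any integer in the box; the x-axis gridline crossings are at x ∈ {-1, 1}.
Finally, matching integer coefficients to the picture gives p.

2*x^2 + 3*y^2 - z^2 - 2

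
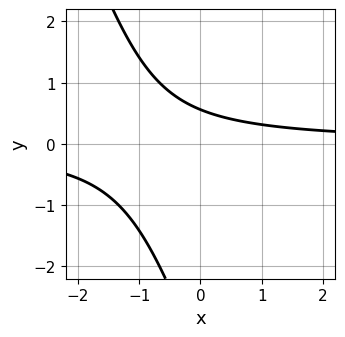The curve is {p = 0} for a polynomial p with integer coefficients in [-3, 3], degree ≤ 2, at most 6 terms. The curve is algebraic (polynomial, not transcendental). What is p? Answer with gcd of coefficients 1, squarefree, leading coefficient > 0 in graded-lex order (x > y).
3*x*y + y^2 + 3*y - 2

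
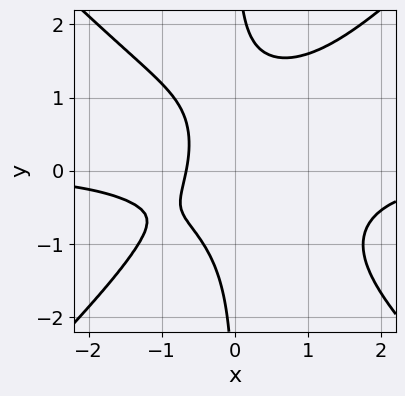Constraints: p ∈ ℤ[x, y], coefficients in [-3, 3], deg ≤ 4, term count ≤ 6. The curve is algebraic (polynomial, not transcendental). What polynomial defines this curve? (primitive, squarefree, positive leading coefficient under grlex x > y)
2*x^3*y - 2*x*y^3 + 3*x + 2

1. Degree: a generic line meets the curve in up to 4 points, so deg p = 4.
2. From the axis intercepts and sections: the curve avoids every integer y-axis point in the box.
3. Solving for integer coefficients yields p as stated.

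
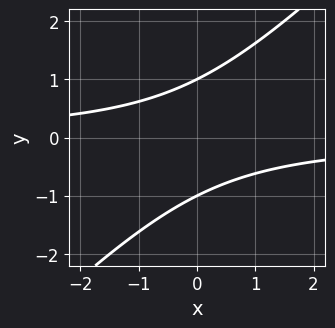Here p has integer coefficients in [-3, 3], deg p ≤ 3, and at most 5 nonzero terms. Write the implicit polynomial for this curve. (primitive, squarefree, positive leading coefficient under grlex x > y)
First, the degree is 2 — the shape is more complex than any degree-1 curve.
Next, from the axis intercepts and sections: among the integer gridlines, it crosses the y-axis at y ∈ {-1, 1}; no x-intercept at any integer in the box.
Finally, solving for integer coefficients yields p as stated.

x*y - y^2 + 1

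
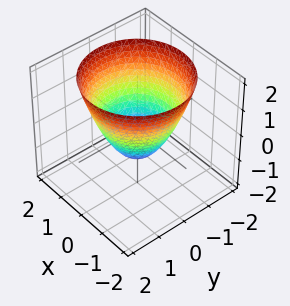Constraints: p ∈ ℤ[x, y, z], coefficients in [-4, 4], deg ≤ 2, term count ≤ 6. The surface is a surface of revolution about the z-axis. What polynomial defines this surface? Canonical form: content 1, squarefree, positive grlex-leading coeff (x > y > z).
x^2 + y^2 - z - 1

First, the degree is 2 — the shape is more complex than any degree-1 surface.
Then, symmetries: rotational symmetry about the z-axis ⇒ p depends on x, y only through x² + y².
Then, from the visible intercepts: among the integer gridlines, it crosses the y-axis at y ∈ {-1, 1}; a circular section at z = 0 has radius exactly 1; the x-axis gridline crossings are at x ∈ {-1, 1}.
Finally, putting this together gives p. Check: (0, 0, -1) on the z-axis lies on the surface, and p(0, 0, -1) = 0. ✓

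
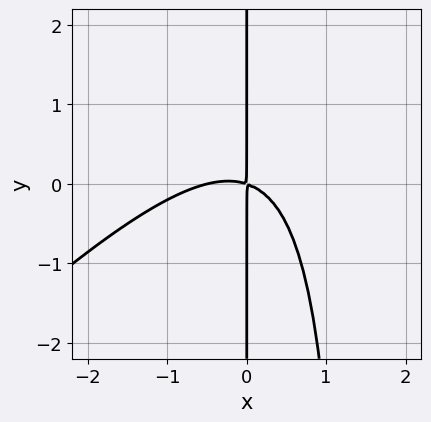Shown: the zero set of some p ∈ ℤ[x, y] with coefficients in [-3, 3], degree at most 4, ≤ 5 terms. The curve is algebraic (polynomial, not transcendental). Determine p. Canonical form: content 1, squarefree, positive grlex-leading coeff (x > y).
1. deg p = 3.
2. Checking where it meets the axes: every point of the y-axis in the box is on the curve.
3. These observations pin down the coefficients.

2*x^3 - 2*x^2*y + x^2 + 3*x*y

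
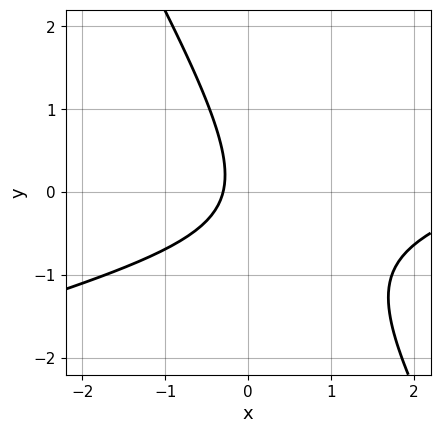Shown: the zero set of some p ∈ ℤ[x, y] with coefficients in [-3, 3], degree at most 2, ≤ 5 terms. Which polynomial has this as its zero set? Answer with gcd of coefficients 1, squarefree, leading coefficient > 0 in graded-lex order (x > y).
Degree: a generic line meets the curve in up to 2 points, so deg p = 2.
Against the integer gridlines: it misses every integer gridline on the y-axis.
Assembling these constraints gives the stated polynomial.

x^2 - 3*x*y - 2*y^2 - 3*x - 1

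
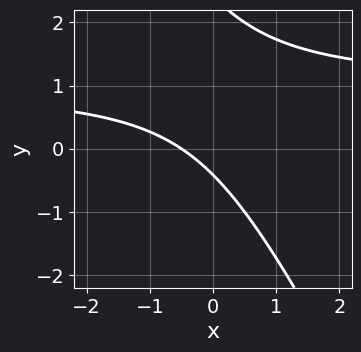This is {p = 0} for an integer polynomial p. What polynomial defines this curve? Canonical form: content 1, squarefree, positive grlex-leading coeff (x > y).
2*x*y + y^2 - 2*x - 2*y - 1

(a) deg p = 2. A generic line meets the curve in up to 2 points.
(b) Putting this together gives p.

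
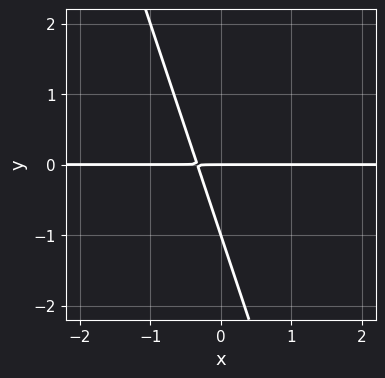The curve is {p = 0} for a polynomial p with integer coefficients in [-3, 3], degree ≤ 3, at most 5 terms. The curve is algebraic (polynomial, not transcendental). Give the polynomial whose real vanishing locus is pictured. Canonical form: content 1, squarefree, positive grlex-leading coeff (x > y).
First, degree: a generic line meets the curve in up to 2 points, so deg p = 2.
Next, checking where it meets the axes: among the integer gridlines, it crosses the y-axis at y ∈ {-1, 0}; the visible x-axis segment lies entirely on the curve.
Finally, solving for integer coefficients yields p as stated.

3*x*y + y^2 + y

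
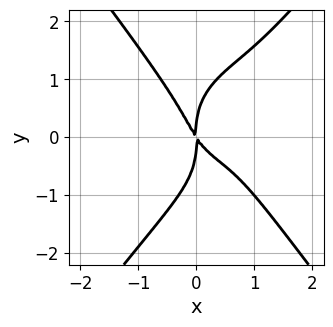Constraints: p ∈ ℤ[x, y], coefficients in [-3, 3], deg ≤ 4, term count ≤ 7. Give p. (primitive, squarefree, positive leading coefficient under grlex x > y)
3*x^4 - y^4 - 3*x^3 + 3*x^2 + 2*x*y

1. The degree is 4 — no degree-3 curve has this shape.
2. Reading off the gridlines: it meets the y-axis at y = 0 (among the integer gridlines); it crosses the x-axis at the gridline x = 0.
3. The integer polynomial consistent with all of this is the stated p.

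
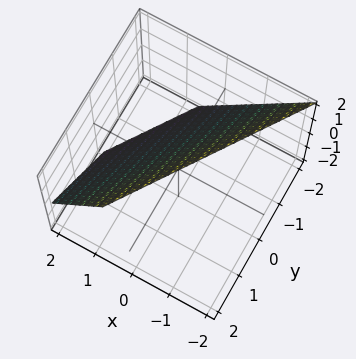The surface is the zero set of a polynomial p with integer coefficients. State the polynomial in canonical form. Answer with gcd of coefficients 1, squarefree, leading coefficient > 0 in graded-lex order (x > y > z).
deg p = 1. Every cross-section is a straight line — this is a plane.
From the axis intercepts and sections: it meets the z-axis at z = 1 (among the integer gridlines); one y-axis crossing is at y = -1.
Assembling these constraints gives the stated polynomial.

3*x - 2*y + 2*z - 2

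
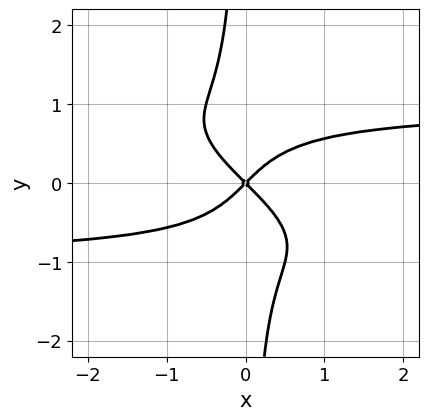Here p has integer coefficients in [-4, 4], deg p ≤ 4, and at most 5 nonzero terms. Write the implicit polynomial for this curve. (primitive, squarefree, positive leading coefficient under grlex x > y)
1. deg p = 4. The shape is more complex than any degree-3 curve.
2. Checking where it meets the axes: it meets the x-axis at x = 0 (among the integer gridlines); it meets the y-axis at y = 0 (among the integer gridlines).
3. Solving for integer coefficients yields p as stated.

x^2*y^2 + 2*x*y^3 - x^2 + y^2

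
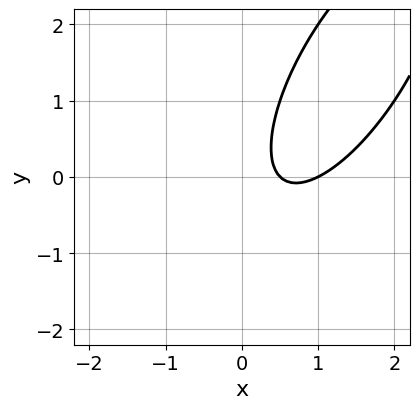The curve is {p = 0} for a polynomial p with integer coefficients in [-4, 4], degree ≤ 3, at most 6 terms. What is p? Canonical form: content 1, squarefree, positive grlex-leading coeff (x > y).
The degree is 2 — no degree-1 curve has this shape.
From the axis intercepts and sections: no y-intercept at any integer in the box; one x-axis crossing is at x = 1.
Putting this together gives p.

2*x^2 - 2*x*y + y^2 - 3*x + 1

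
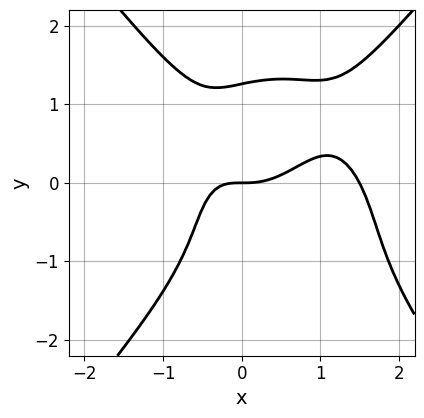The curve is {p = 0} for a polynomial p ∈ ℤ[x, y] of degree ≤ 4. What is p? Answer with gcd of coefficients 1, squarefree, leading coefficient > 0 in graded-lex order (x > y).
2*x^4 - y^4 - 3*x^3 + x*y + 2*y

The degree is 4 — no degree-3 curve has this shape.
Observable constraints: it crosses the y-axis at the gridline y = 0; it crosses the x-axis at the gridline x = 0.
These observations pin down the coefficients.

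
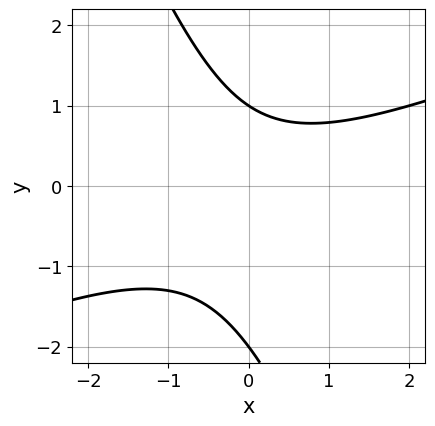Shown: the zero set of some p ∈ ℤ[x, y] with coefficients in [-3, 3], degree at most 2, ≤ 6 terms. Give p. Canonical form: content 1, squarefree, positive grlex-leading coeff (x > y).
x^2 - 2*x*y - y^2 - y + 2

The degree is 2 — no degree-1 curve has this shape.
Observable constraints: among the integer gridlines, it crosses the y-axis at y ∈ {-2, 1}; it misses every integer gridline on the x-axis.
The integer polynomial consistent with all of this is the stated p.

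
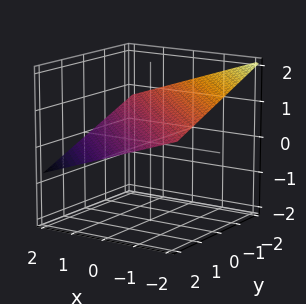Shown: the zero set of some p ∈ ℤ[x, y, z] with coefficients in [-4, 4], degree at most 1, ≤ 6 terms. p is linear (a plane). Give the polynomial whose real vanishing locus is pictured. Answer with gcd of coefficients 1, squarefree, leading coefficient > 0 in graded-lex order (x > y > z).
x + y + 3*z - 2

(a) Degree: the surface is flat (a plane), so deg p = 1.
(b) Checking where it meets the axes: one x-axis crossing is at x = 2; one y-axis crossing is at y = 2.
(c) Putting this together gives p.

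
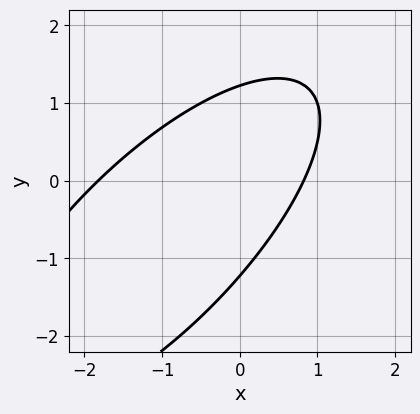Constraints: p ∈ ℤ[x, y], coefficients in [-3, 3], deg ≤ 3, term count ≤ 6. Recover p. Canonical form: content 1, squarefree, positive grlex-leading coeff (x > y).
(a) Degree: a generic line meets the curve in up to 2 points, so deg p = 2.
(b) The integer polynomial consistent with all of this is the stated p.

2*x^2 - 3*x*y + 2*y^2 + 2*x - 3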